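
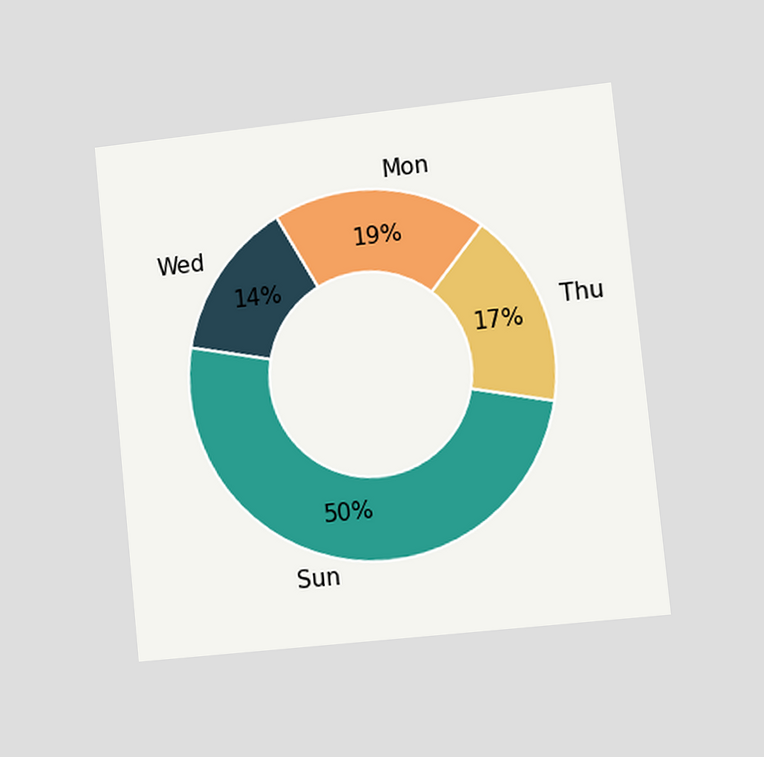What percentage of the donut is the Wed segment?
The chart is tilted about 6° counter-clockwise and viewed at a slight angle. The Wed segment takes up 14% of the ring.

14%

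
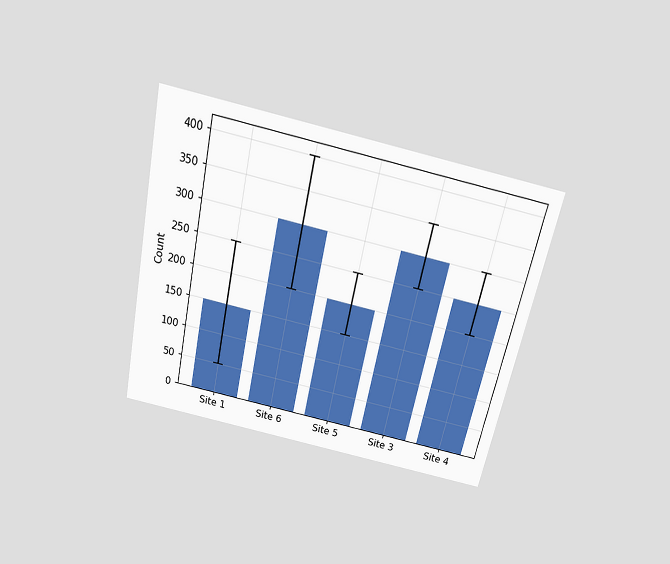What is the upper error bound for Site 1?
The chart is tilted about 12° clockwise and viewed slightly from above. The Site 1 bar's upper whisker reaches 250.

250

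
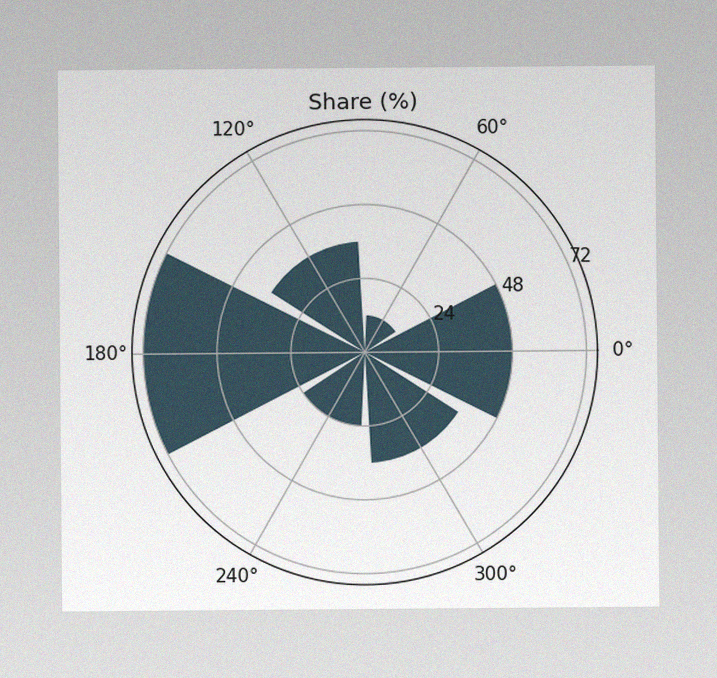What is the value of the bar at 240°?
24%

The image has some photo noise and uneven lighting. The bar at 240° reaches 24% on the radial axis.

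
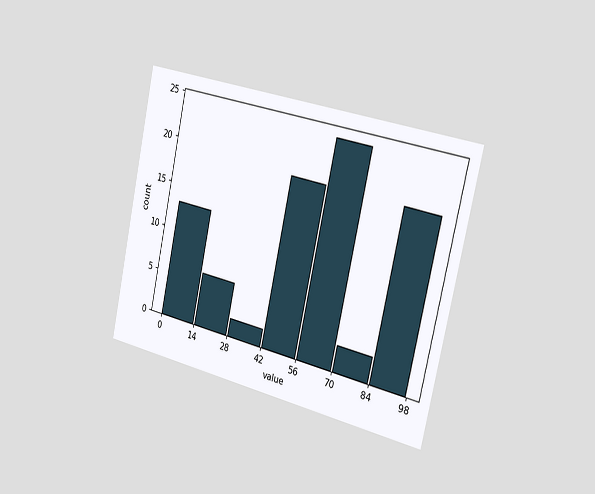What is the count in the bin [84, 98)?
The chart is tilted about 12° clockwise and viewed slightly from the right. The [84, 98) bin has height 19.

19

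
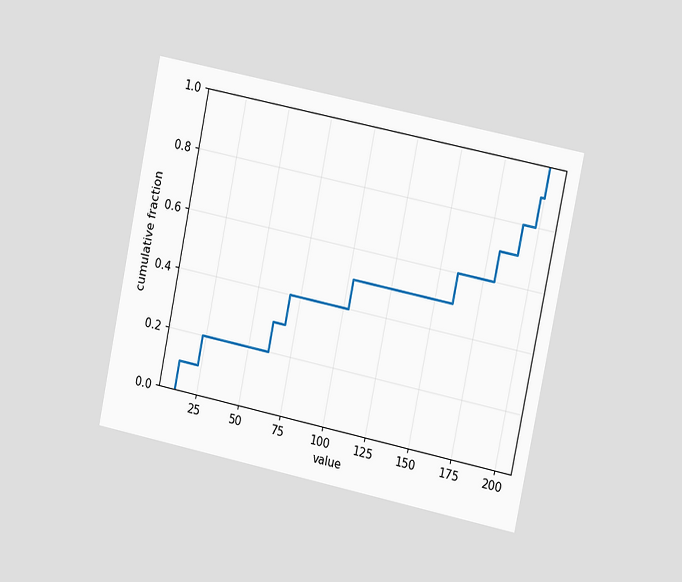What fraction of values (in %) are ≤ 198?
The chart is tilted about 12° clockwise and viewed slightly from the right. At x=198 the ECDF step is at 90%.

90%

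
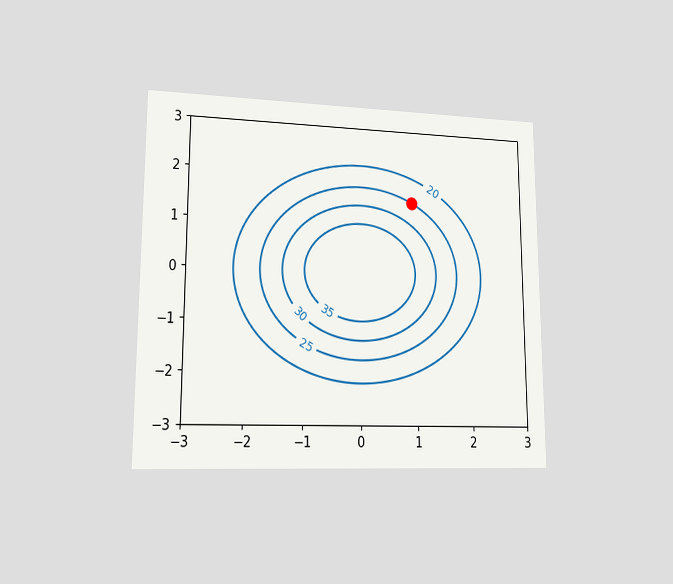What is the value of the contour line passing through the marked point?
The chart is viewed at a slight angle. The marked point sits on the contour labelled 25.

25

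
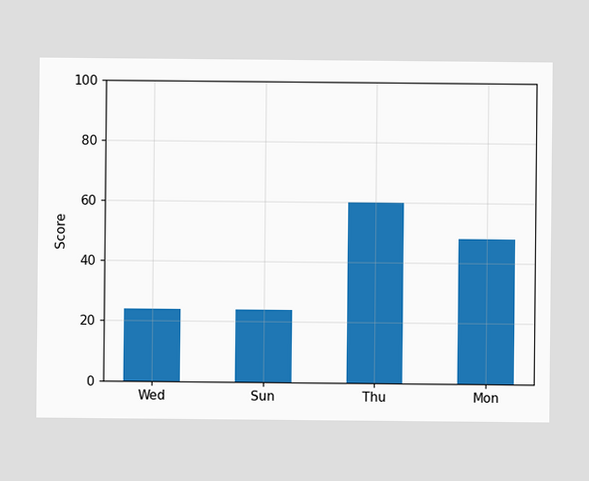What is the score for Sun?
24

Reading along the chart's y-axis, the Sun bar reaches 24.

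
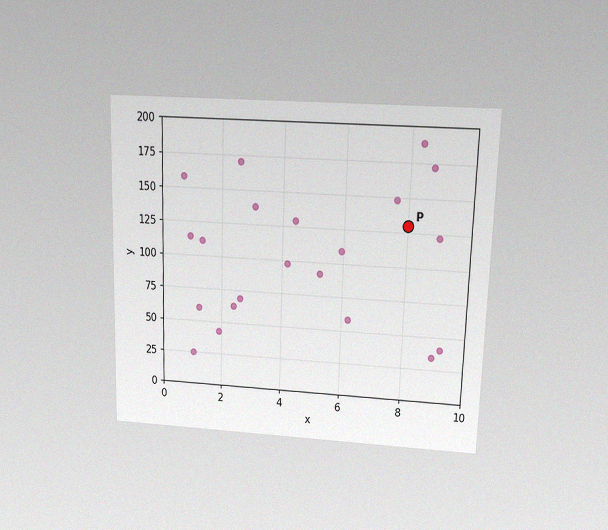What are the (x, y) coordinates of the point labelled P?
(8, 130)

The chart is viewed slightly from above, with some photo noise. Following the gridlines from P to each axis, P sits at (8, 130).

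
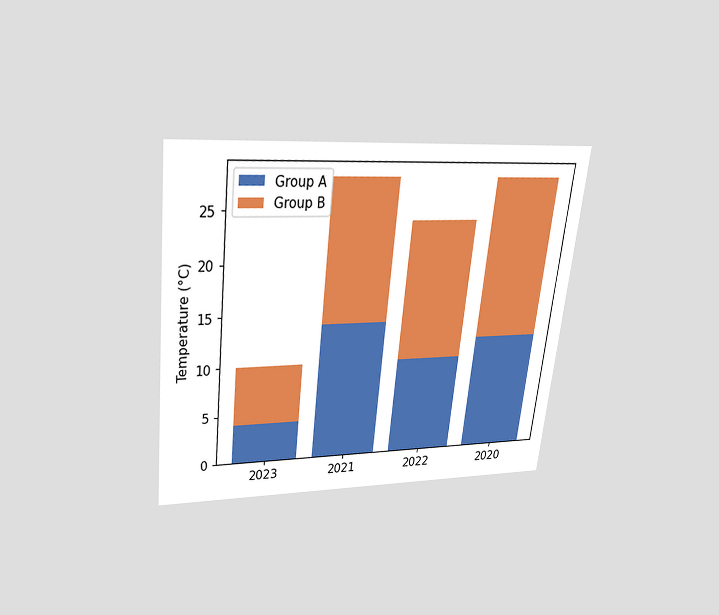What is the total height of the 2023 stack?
10°C

The chart is tilted about 6° clockwise and viewed slightly from above. The 2023 stack's top reaches 10°C on the y-axis.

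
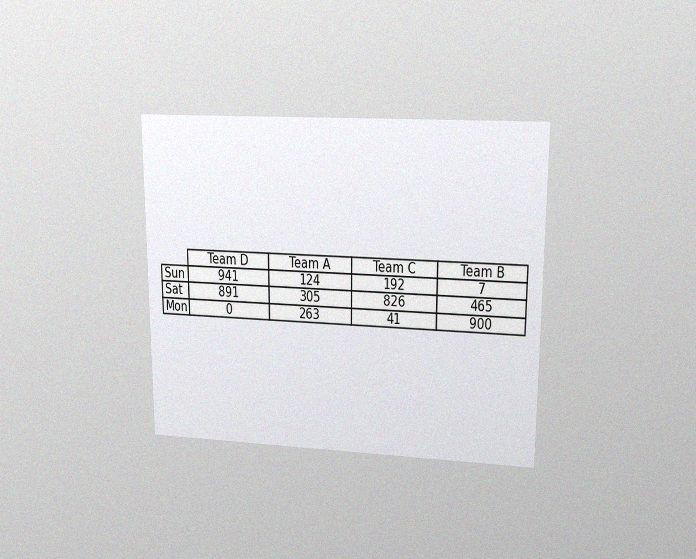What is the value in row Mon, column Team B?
The chart is viewed at a slight angle, with some photo noise. The (Mon, Team B) cell reads 900.

900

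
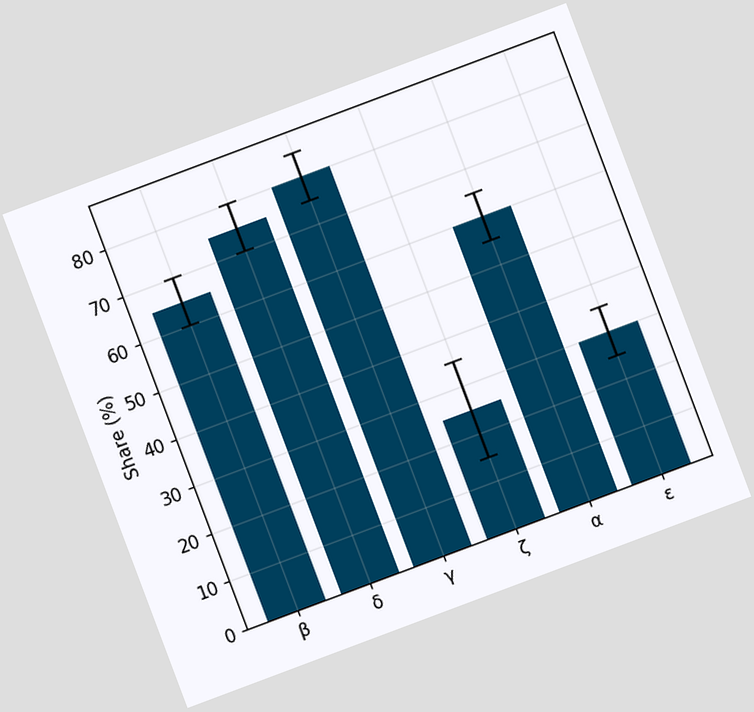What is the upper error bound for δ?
The chart is tilted about 21° counter-clockwise. The δ bar's upper whisker reaches 80%.

80%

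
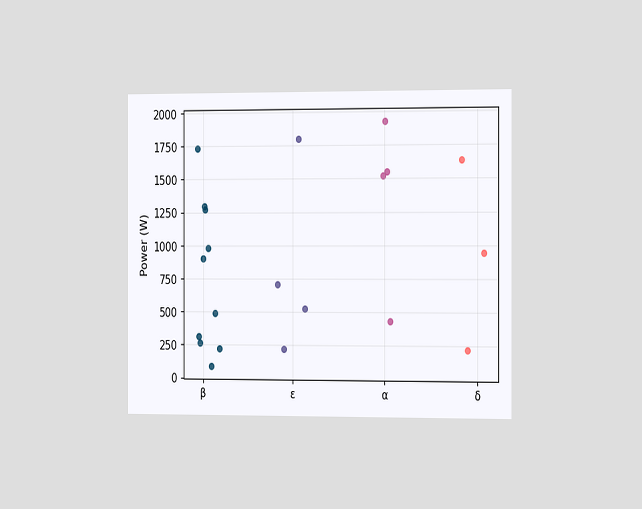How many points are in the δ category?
The chart is viewed slightly from the right. Counting the markers in the δ column gives 3.

3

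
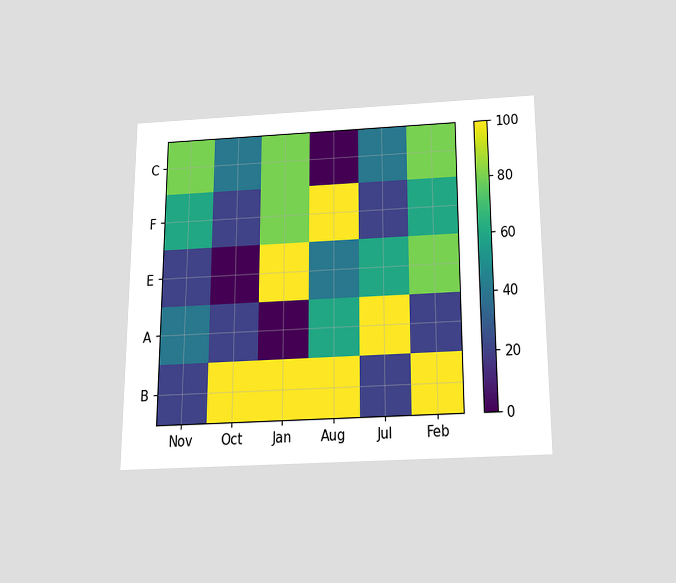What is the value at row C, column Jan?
80

The chart is viewed slightly from below. Matching cell (C, Jan) against the colorbar gives 80.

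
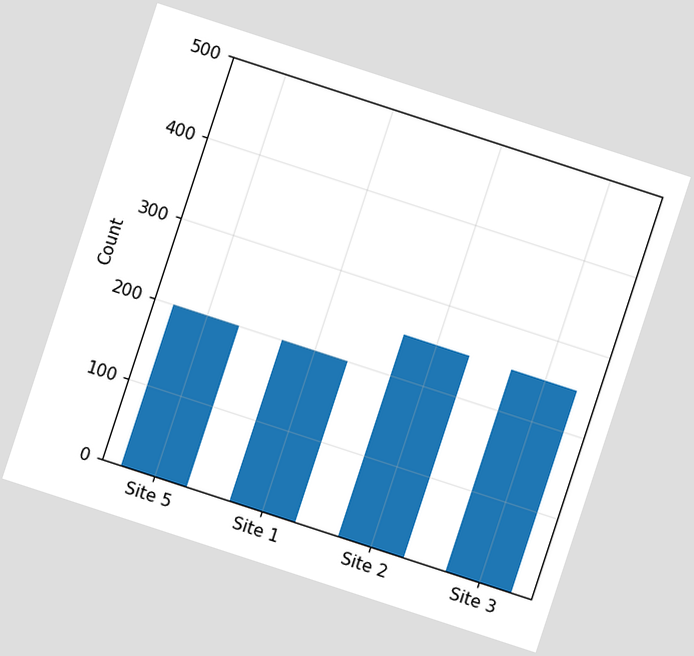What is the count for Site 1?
200

The chart is tilted about 18° clockwise. Reading along the chart's y-axis, the Site 1 bar reaches 200.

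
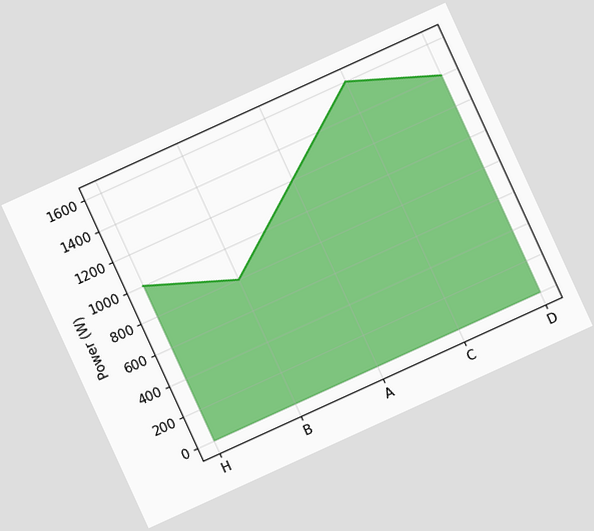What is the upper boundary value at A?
The chart is tilted about 25° counter-clockwise. At A the upper boundary is at 1200W.

1200W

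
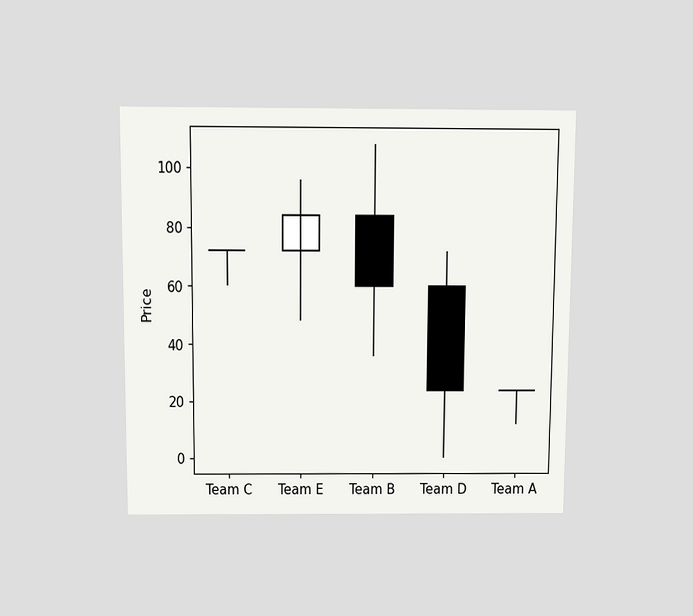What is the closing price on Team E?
The chart is viewed slightly from above. The Team E candle closes at 84.

84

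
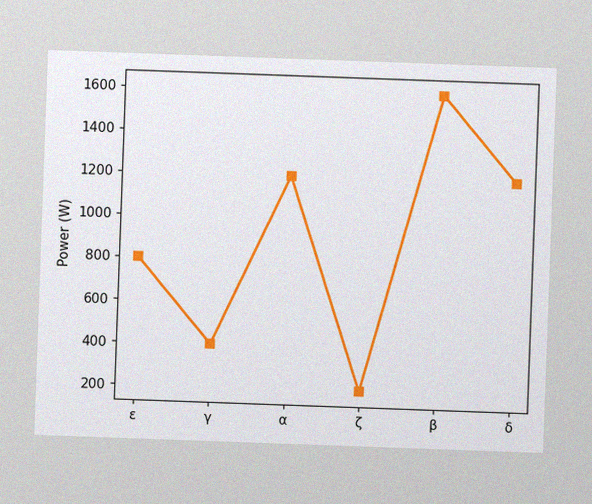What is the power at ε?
800W

The chart is tilted about 2° clockwise, with some photo noise. At ε, the line is at 800W.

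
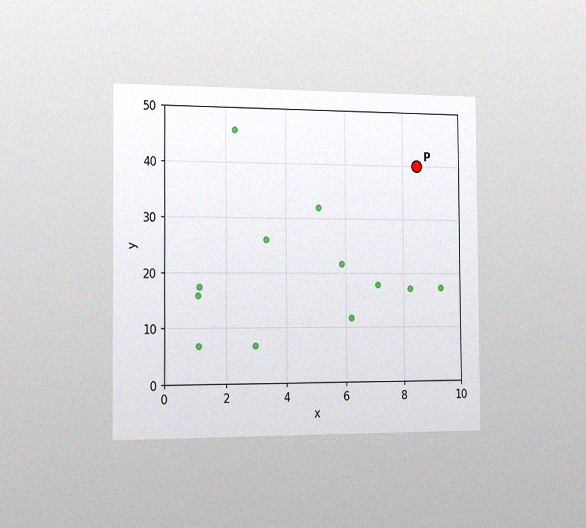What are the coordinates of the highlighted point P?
The chart is viewed slightly from the left, with some photo noise. Following the gridlines from P to each axis, P sits at (8.5, 40).

(8.5, 40)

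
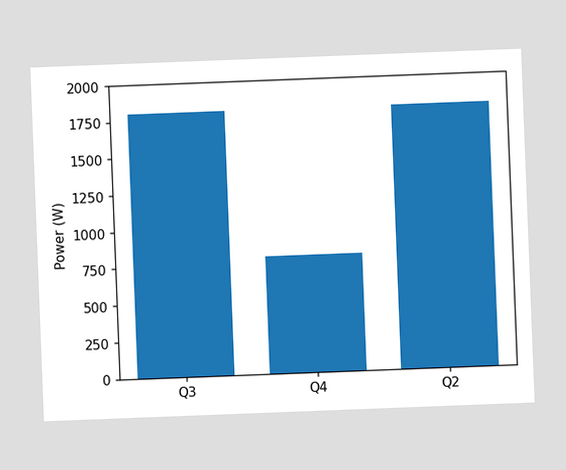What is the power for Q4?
800W

The chart is tilted about 2° counter-clockwise. Reading along the chart's y-axis, the Q4 bar reaches 800W.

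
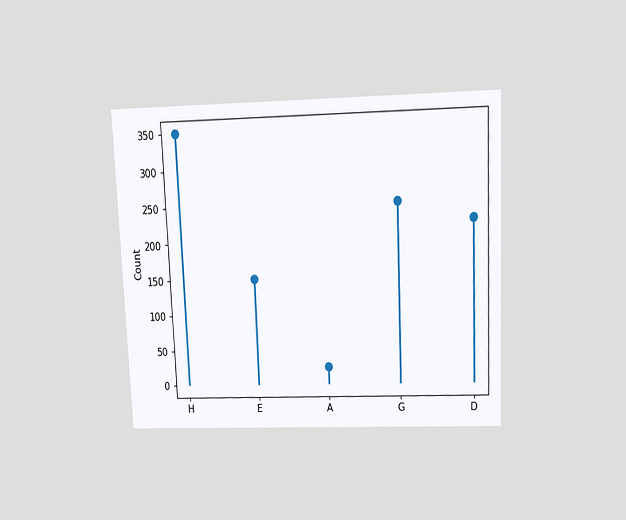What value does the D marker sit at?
The chart is tilted about 2° counter-clockwise and viewed slightly from above. The D marker sits at 225.

225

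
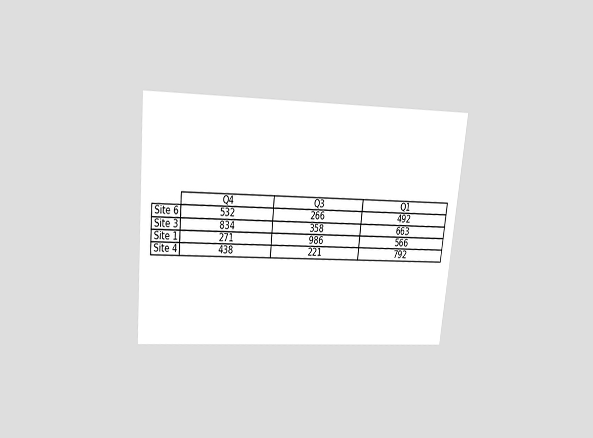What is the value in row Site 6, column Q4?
The chart is tilted about 6° clockwise and viewed slightly from above. The (Site 6, Q4) cell reads 532.

532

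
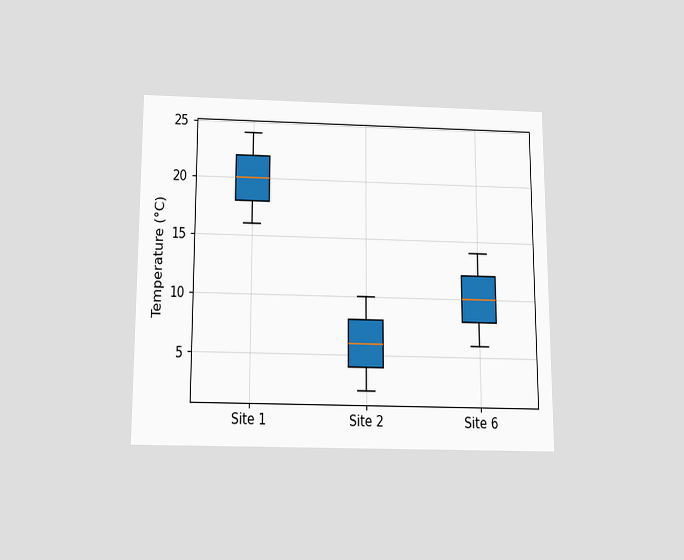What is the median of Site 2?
6°C

The chart is viewed slightly from below. The median line in the Site 2 box sits at 6°C.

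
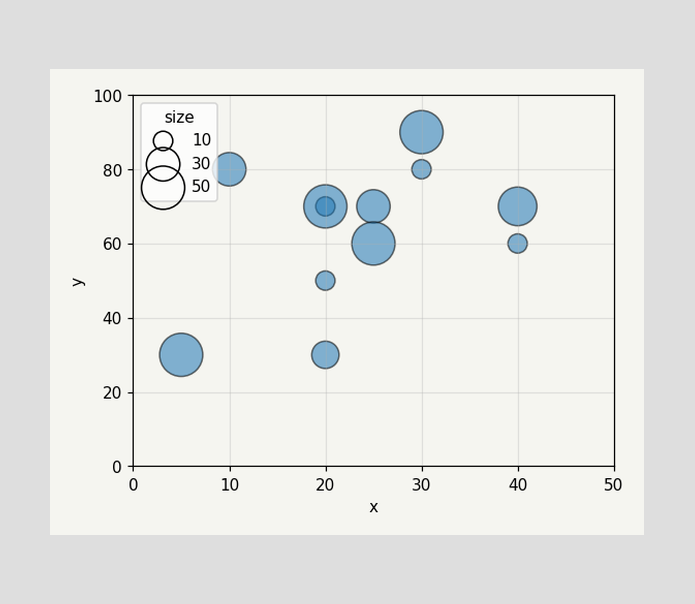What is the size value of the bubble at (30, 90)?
50

Matching the bubble at (30, 90) against the size legend gives 50.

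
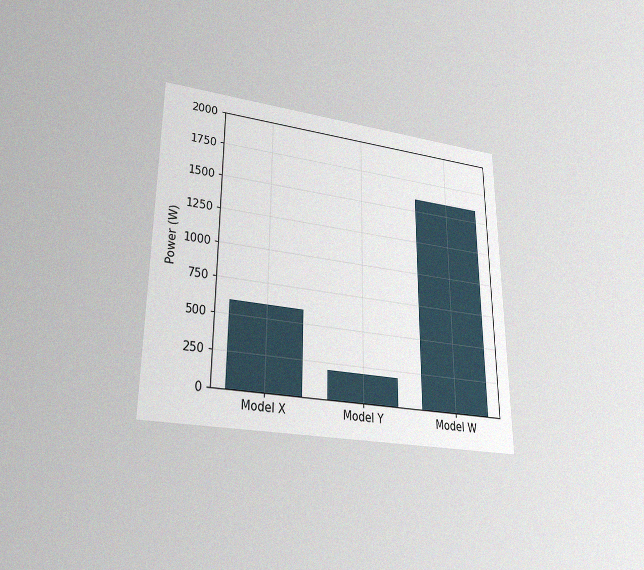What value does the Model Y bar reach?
200W

The chart is viewed at a slight angle, with some photo noise. Reading along the chart's y-axis, the Model Y bar reaches 200W.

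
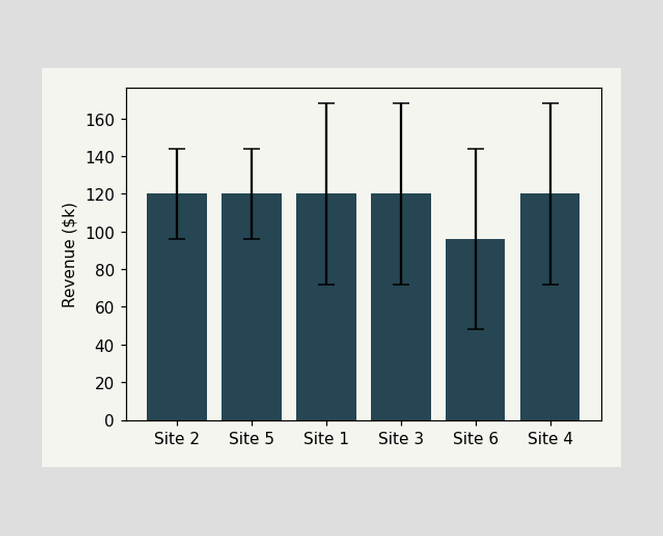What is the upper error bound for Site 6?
$144k

The Site 6 bar's upper whisker reaches $144k.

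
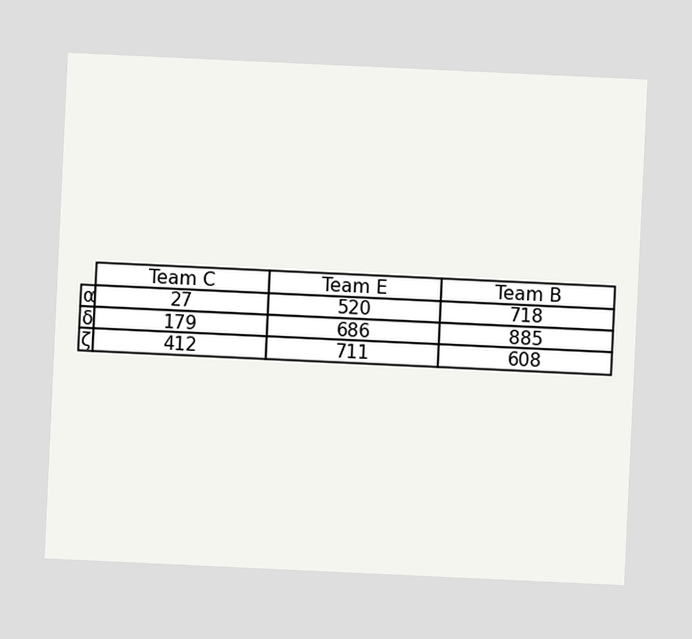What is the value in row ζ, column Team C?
The chart is tilted about 3° clockwise. The (ζ, Team C) cell reads 412.

412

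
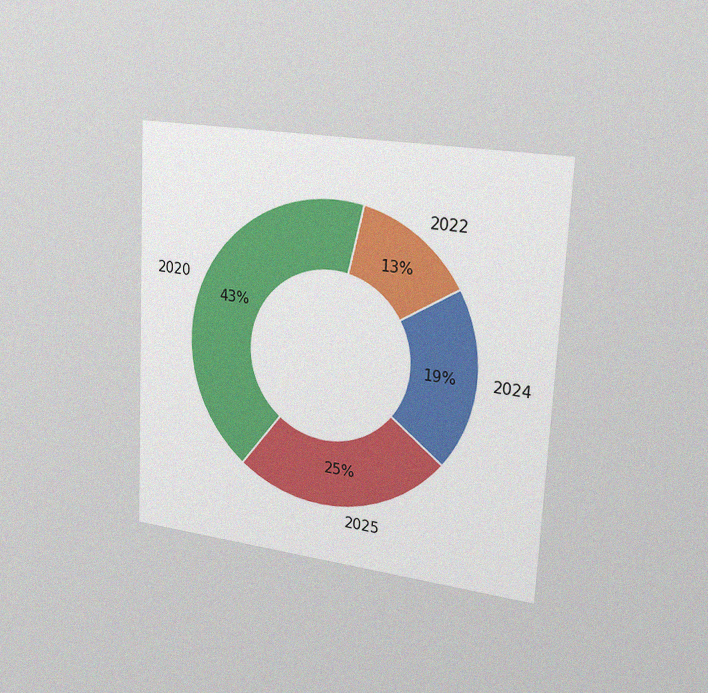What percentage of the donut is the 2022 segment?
The chart is tilted about 3° clockwise and viewed slightly from the right, with some photo noise. The 2022 segment takes up 13% of the ring.

13%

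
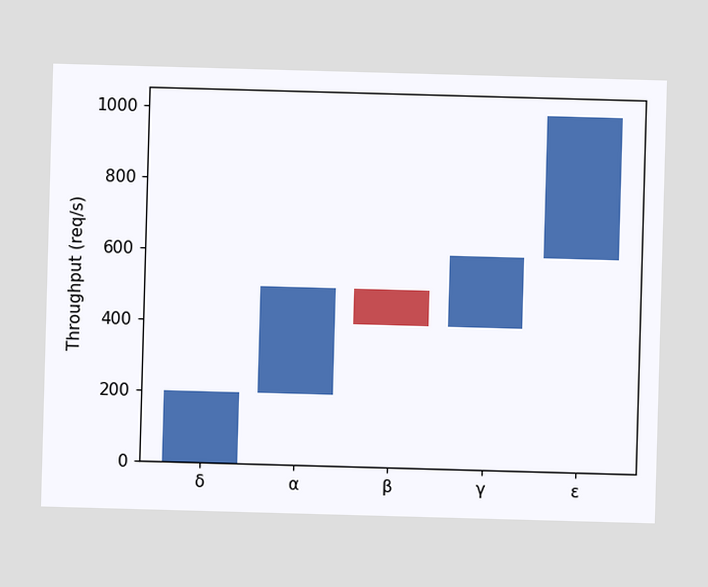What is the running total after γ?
After γ the running total reaches 600req/s.

600req/s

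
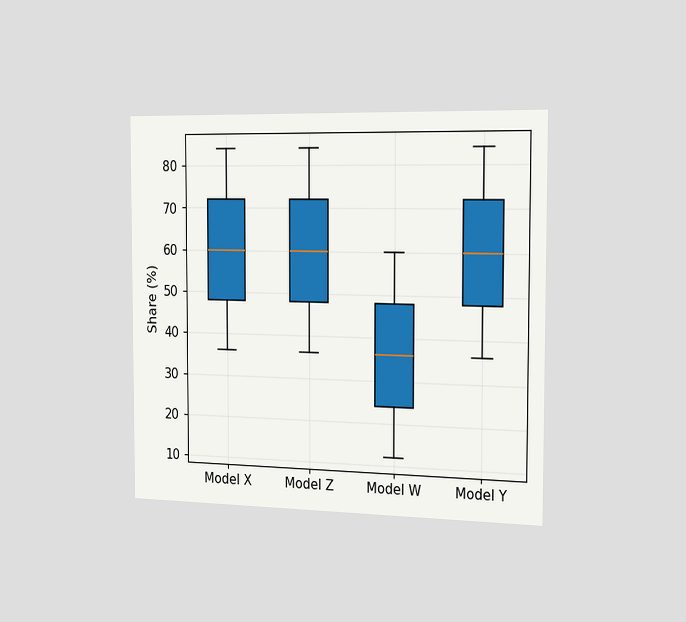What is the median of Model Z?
60%

The chart is viewed slightly from the right. The median line in the Model Z box sits at 60%.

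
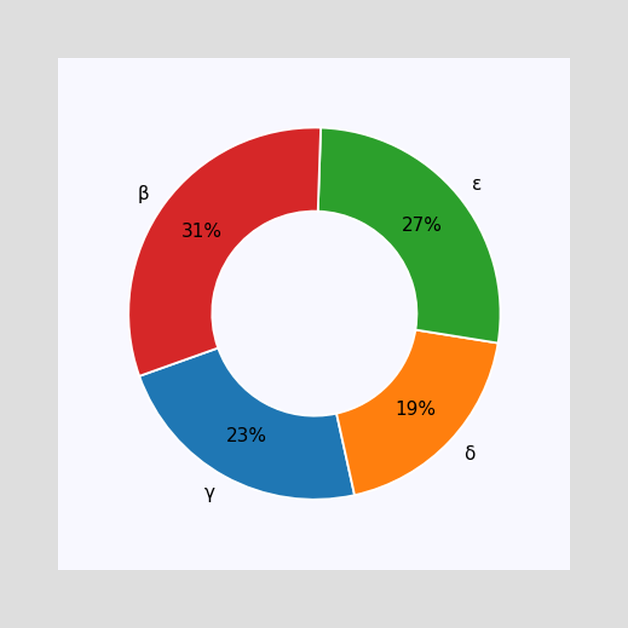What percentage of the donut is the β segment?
31%

The β segment takes up 31% of the ring.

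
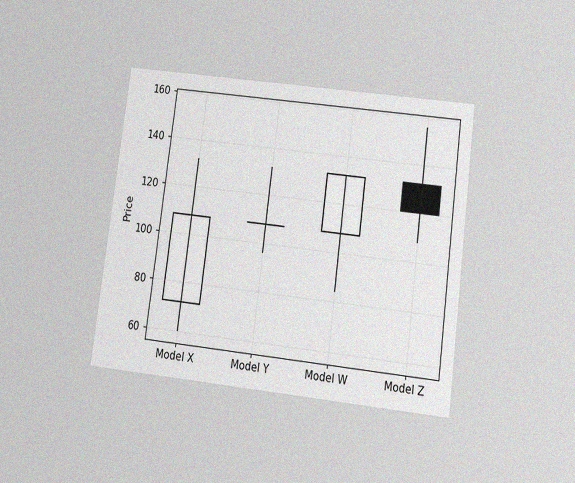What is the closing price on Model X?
The chart is tilted about 7° clockwise and viewed slightly from below, with some photo noise. The Model X candle closes at 108.

108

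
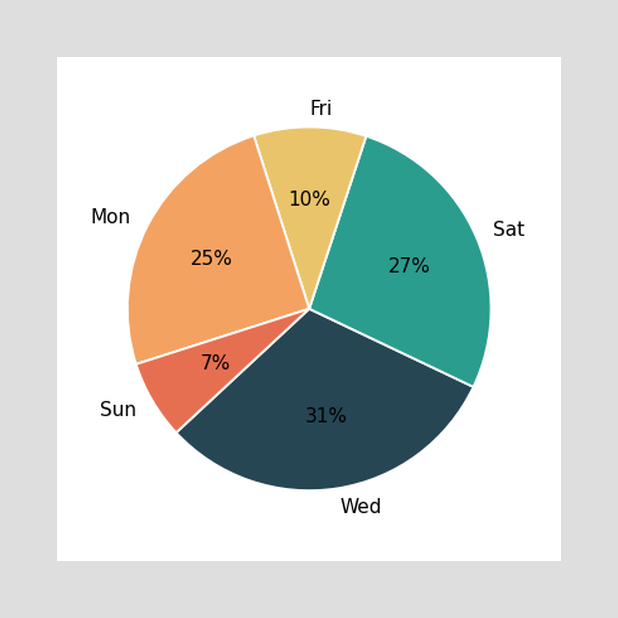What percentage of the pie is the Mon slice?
The Mon slice takes up 25% of the pie.

25%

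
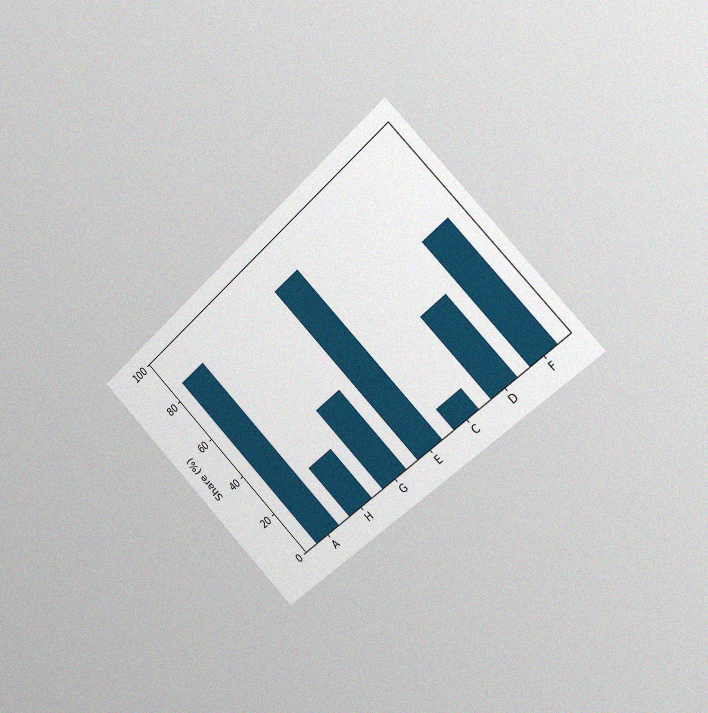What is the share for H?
The chart is tilted about 45° counter-clockwise and viewed slightly from the right, with some photo noise. Reading along the chart's y-axis, the H bar reaches 25%.

25%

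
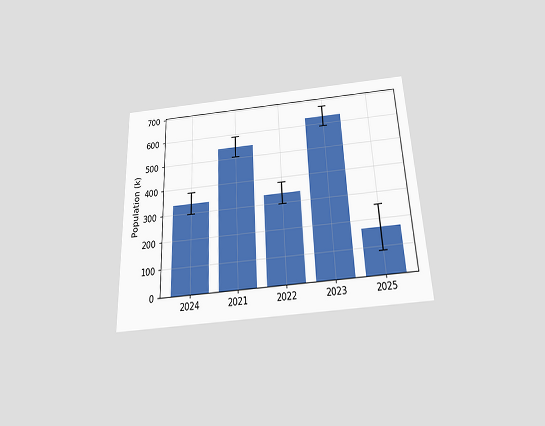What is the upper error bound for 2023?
The chart is tilted about 3° counter-clockwise and viewed slightly from below. The 2023 bar's upper whisker reaches 672k.

672k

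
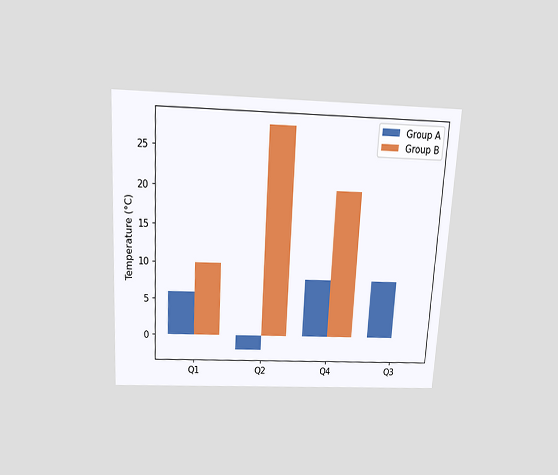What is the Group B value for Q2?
The chart is tilted about 3° clockwise and viewed slightly from above. The Group B bar at Q2 reaches 28°C on the y-axis.

28°C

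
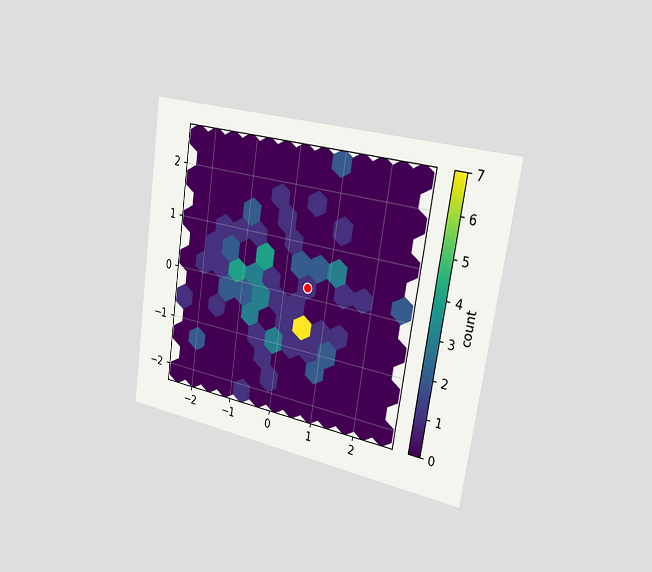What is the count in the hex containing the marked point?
1

The chart is tilted about 9° clockwise and viewed slightly from the right. The marked hex reads 1 on the colorbar.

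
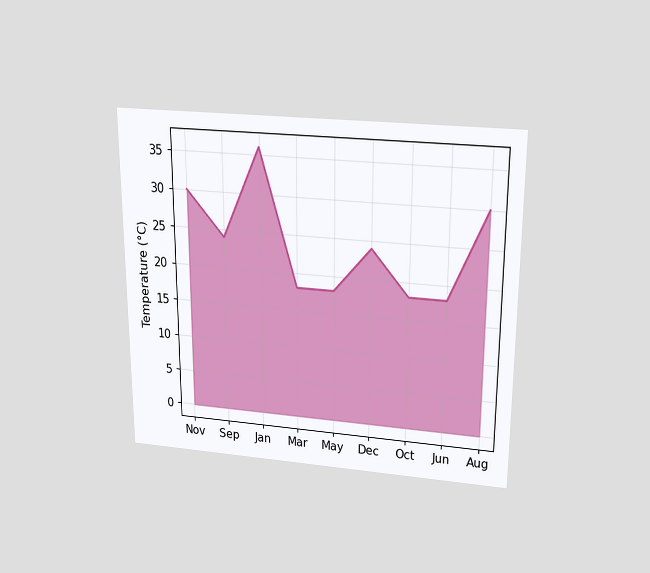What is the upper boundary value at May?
The chart is viewed slightly from above. At May the upper boundary is at 18°C.

18°C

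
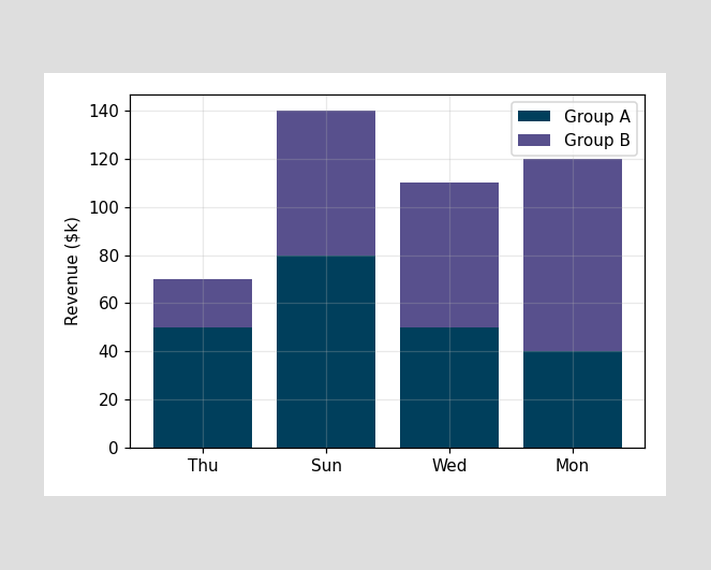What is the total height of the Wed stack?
The Wed stack's top reaches $110k on the y-axis.

$110k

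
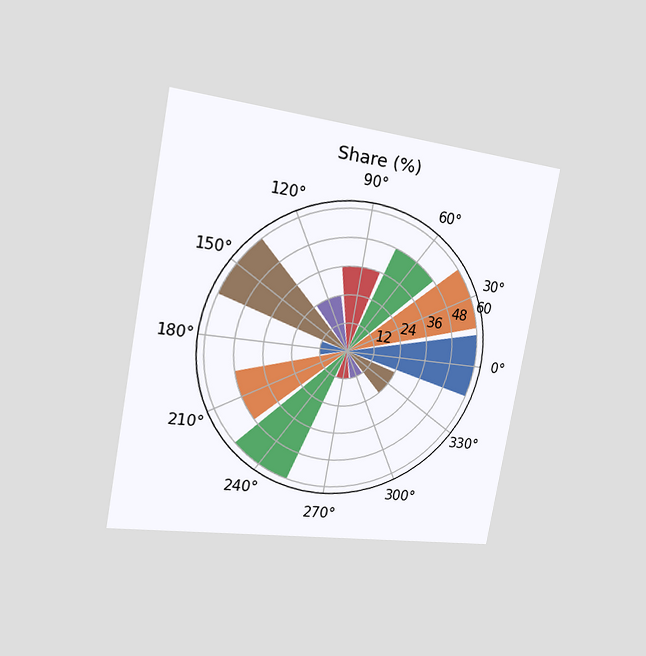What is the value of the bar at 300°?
12%

The chart is tilted about 10° clockwise and viewed slightly from the left. The bar at 300° reaches 12% on the radial axis.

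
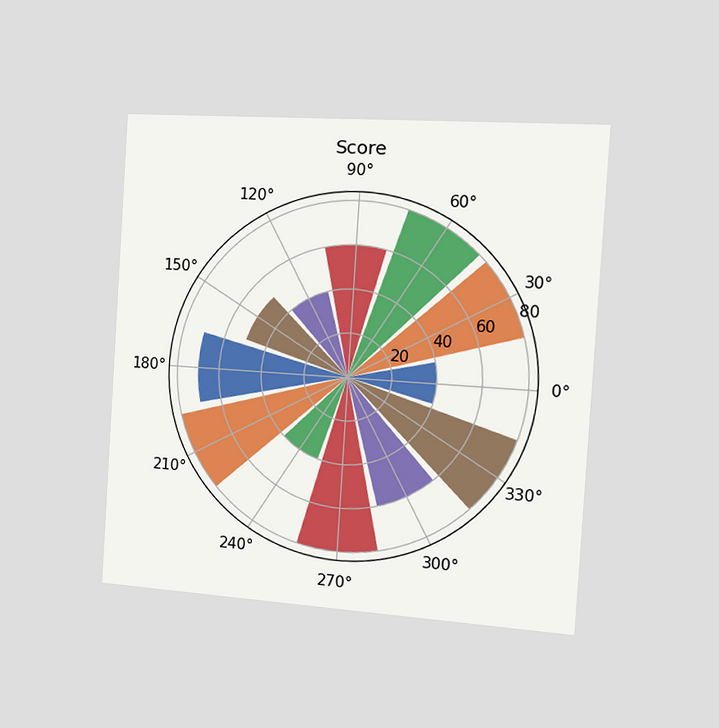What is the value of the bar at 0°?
40

The chart is tilted about 4° clockwise and viewed slightly from the right. The bar at 0° reaches 40 on the radial axis.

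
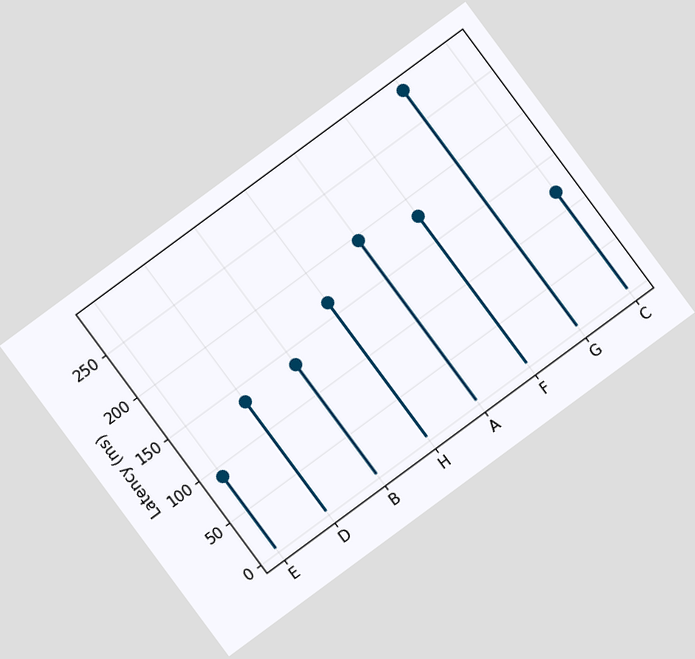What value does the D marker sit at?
The chart is tilted about 36° counter-clockwise. The D marker sits at 135ms.

135ms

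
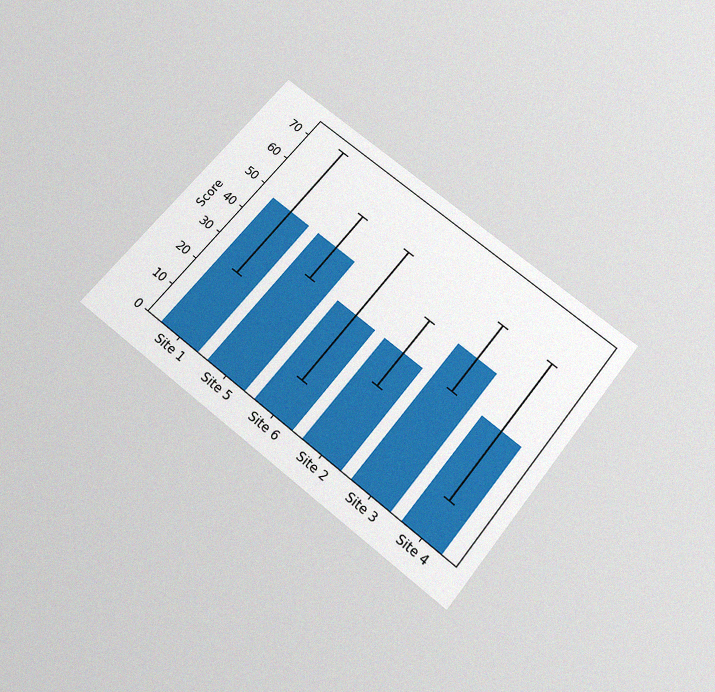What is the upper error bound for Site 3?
60

The chart is tilted about 39° clockwise and viewed slightly from below, with some photo noise. The Site 3 bar's upper whisker reaches 60.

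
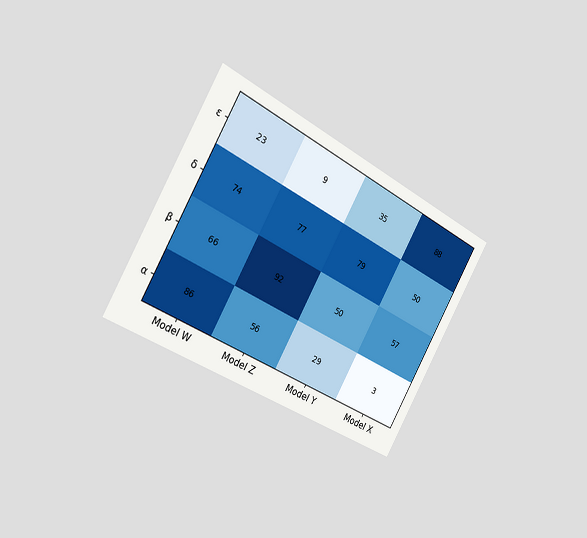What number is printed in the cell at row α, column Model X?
The chart is tilted about 29° clockwise and viewed slightly from the left. The (α, Model X) cell reads 3.

3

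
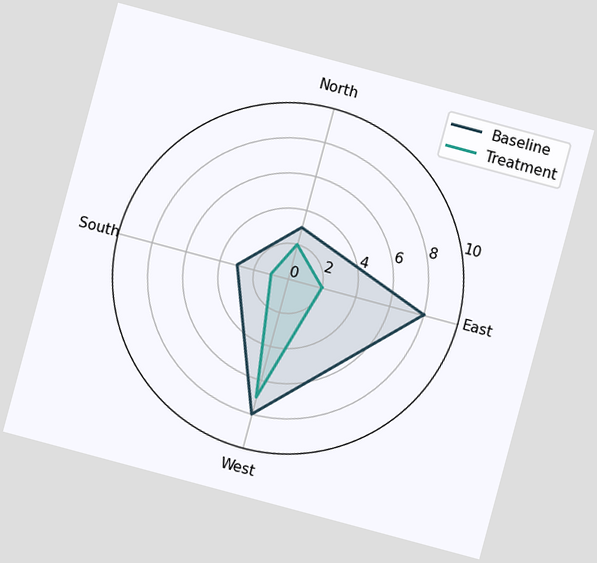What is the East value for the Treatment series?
The chart is tilted about 15° clockwise. On the East axis, Treatment reaches 2.

2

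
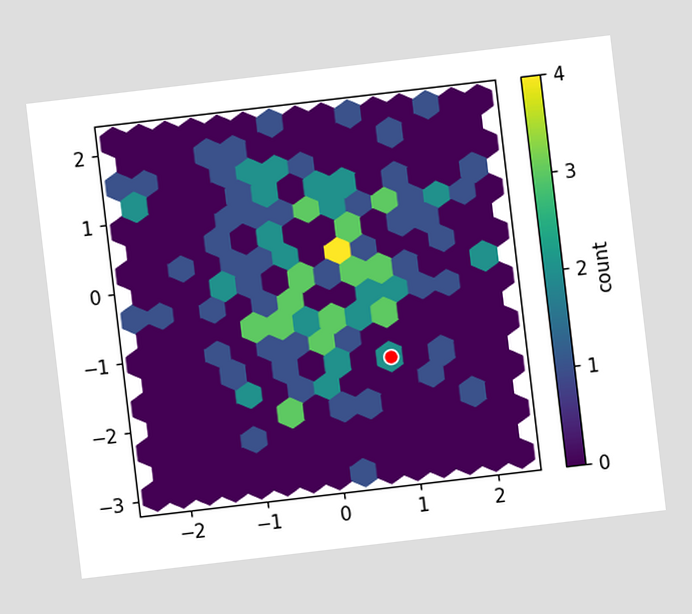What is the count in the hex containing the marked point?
The chart is tilted about 7° counter-clockwise. The marked hex reads 2 on the colorbar.

2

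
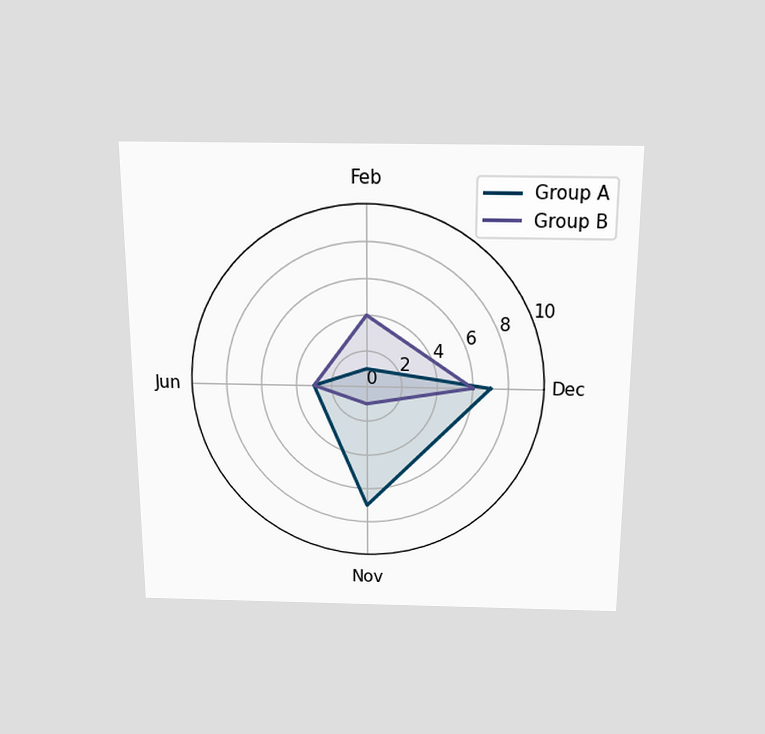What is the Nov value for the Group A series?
The chart is viewed slightly from above. On the Nov axis, Group A reaches 7.

7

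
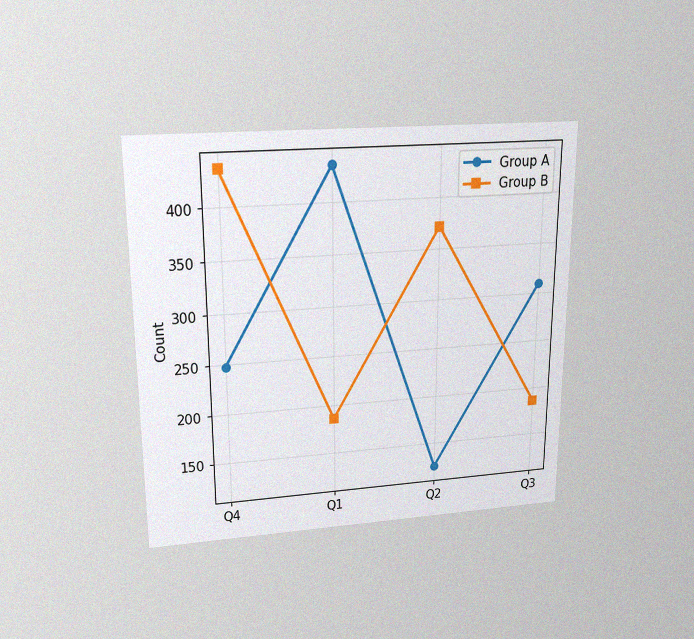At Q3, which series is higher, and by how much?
Group A, by 124

The chart is viewed slightly from above, with some photo noise. At Q3, Group A sits above the other line by 124.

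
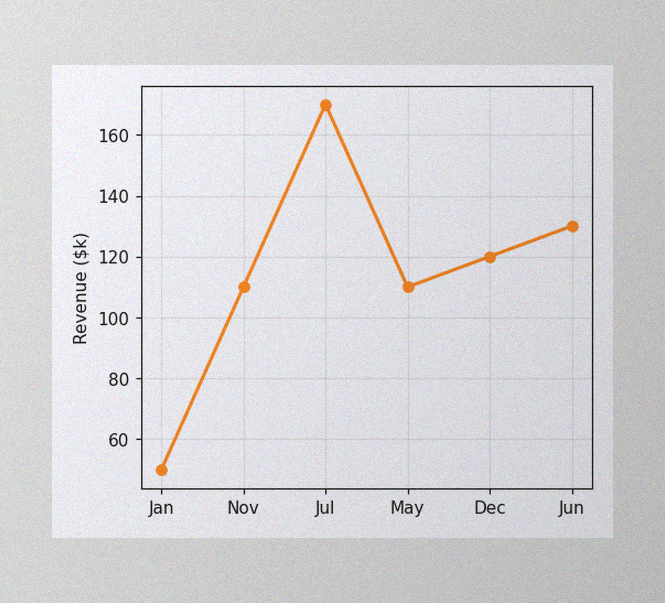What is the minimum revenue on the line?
The image has some photo noise and uneven lighting. The lowest point is at Jan, and reading across to the y-axis gives $50k.

$50k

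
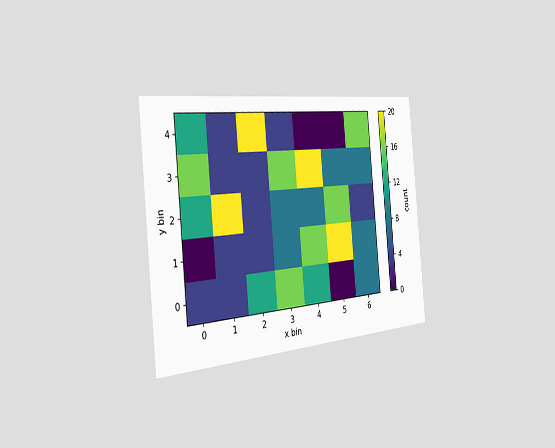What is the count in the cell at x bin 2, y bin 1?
4

The chart is tilted about 5° counter-clockwise and viewed slightly from the left. Matching the cell (2, 1) against the colorbar gives 4.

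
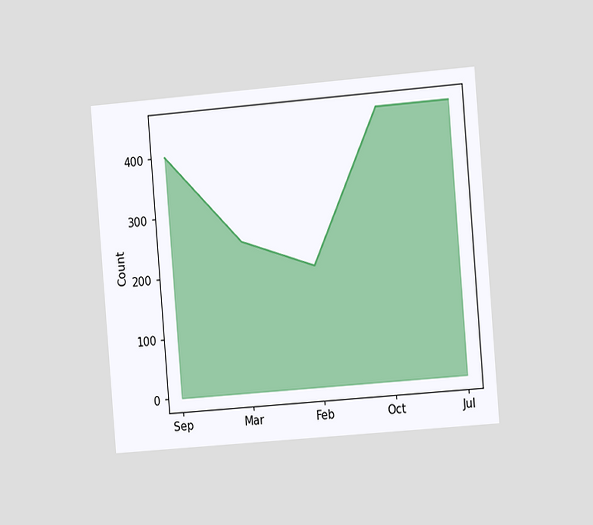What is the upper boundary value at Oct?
The chart is tilted about 5° counter-clockwise and viewed slightly from the right. At Oct the upper boundary is at 450.

450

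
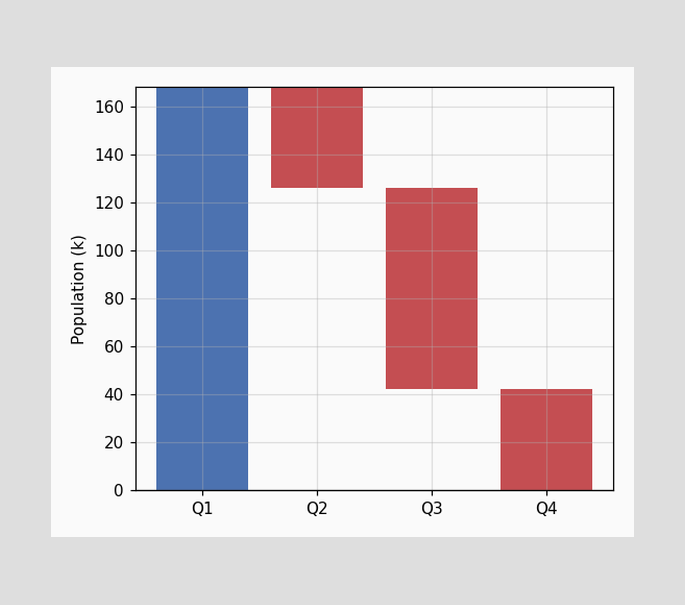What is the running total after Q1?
After Q1 the running total reaches 168k.

168k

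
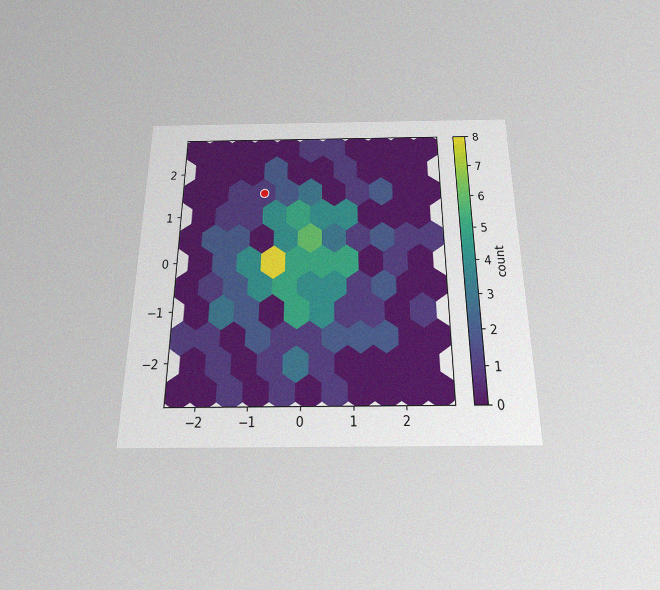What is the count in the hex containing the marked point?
1

The chart is viewed slightly from below, with some photo noise. The marked hex reads 1 on the colorbar.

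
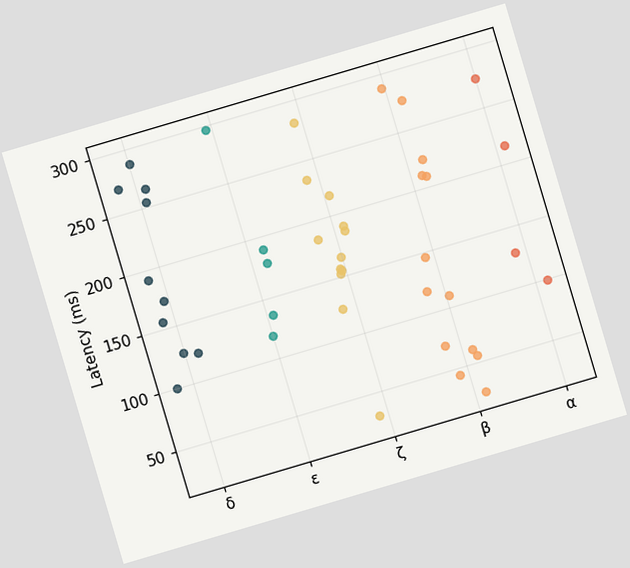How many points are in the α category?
The chart is tilted about 17° counter-clockwise. Counting the markers in the α column gives 4.

4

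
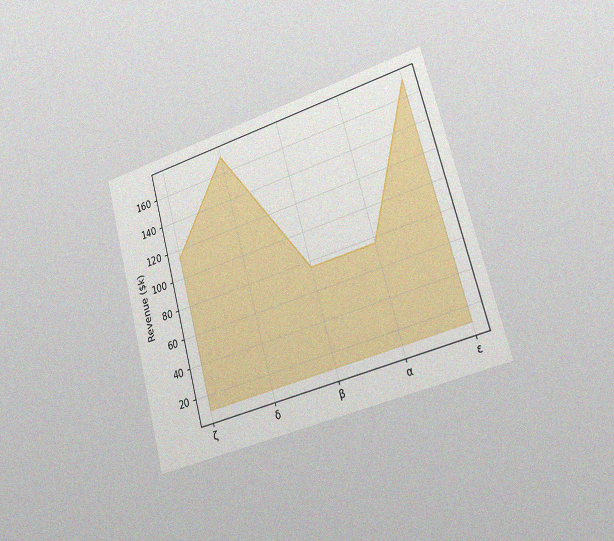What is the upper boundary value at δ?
The chart is tilted about 15° counter-clockwise and viewed slightly from the right, with some photo noise. At δ the upper boundary is at $171k.

$171k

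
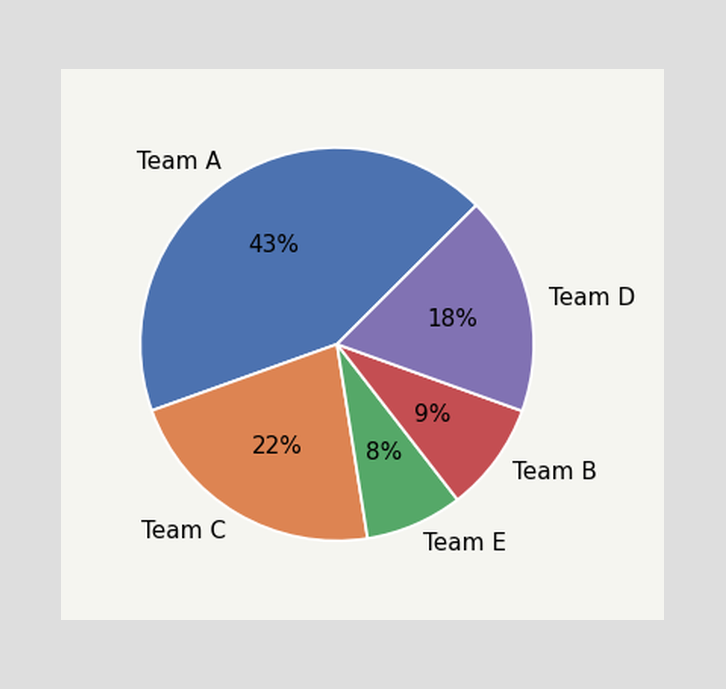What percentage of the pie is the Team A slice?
43%

The Team A slice takes up 43% of the pie.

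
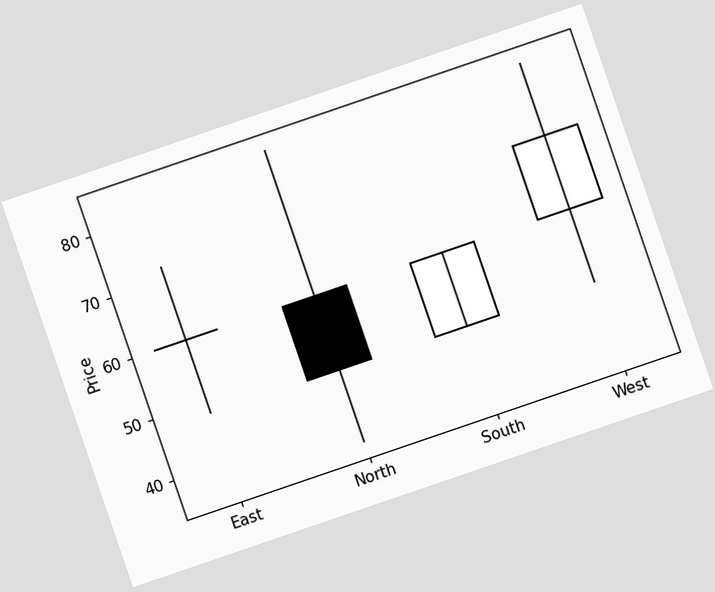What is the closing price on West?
The chart is tilted about 19° counter-clockwise. The West candle closes at 72.

72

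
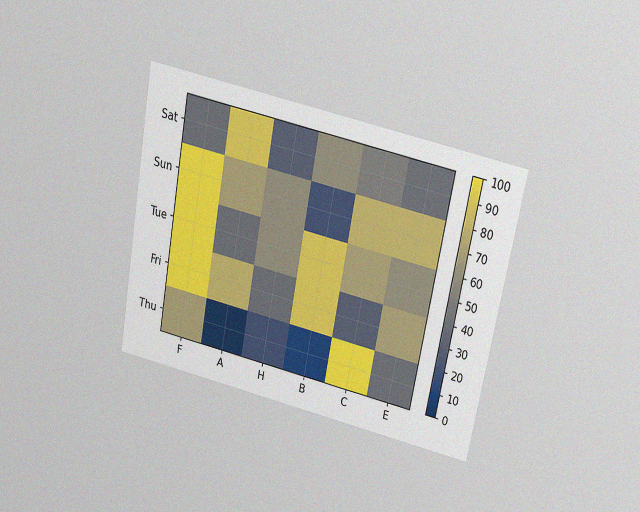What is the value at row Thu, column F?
The chart is tilted about 11° clockwise and viewed slightly from above, with some photo noise. Matching cell (Thu, F) against the colorbar gives 70.

70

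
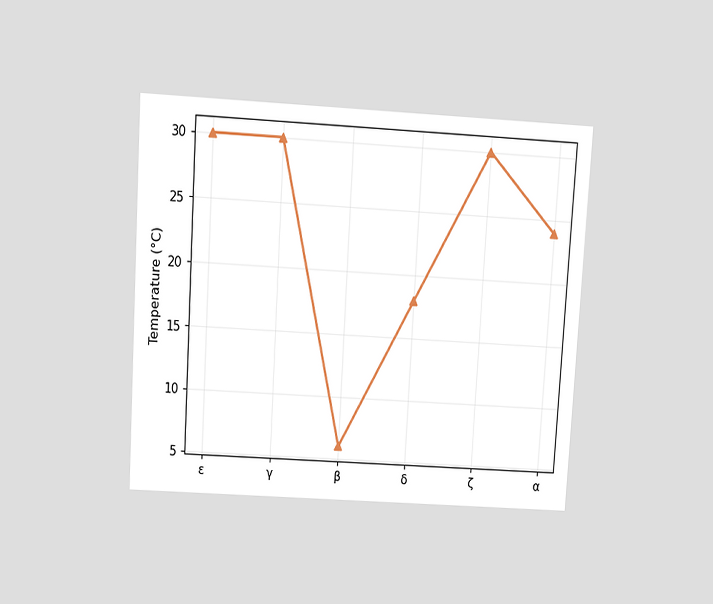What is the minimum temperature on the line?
6°C

The chart is tilted about 3° clockwise and viewed slightly from above. The lowest point is at β, and reading across to the y-axis gives 6°C.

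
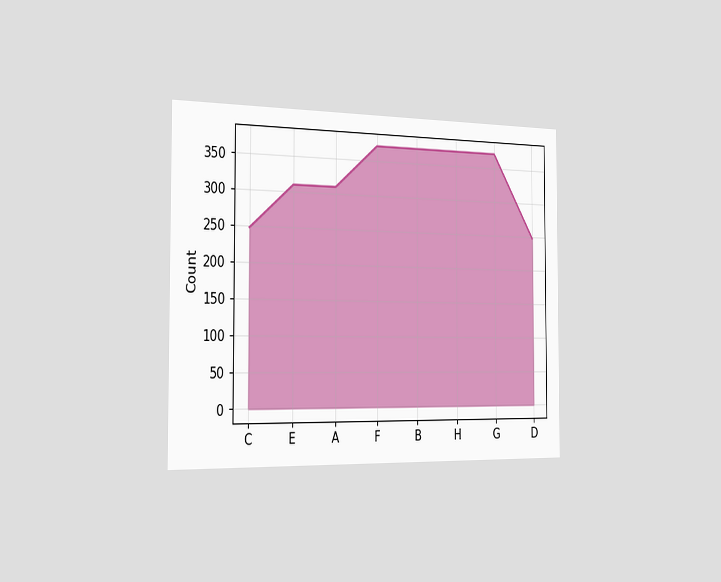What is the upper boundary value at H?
372

The chart is viewed slightly from the left. At H the upper boundary is at 372.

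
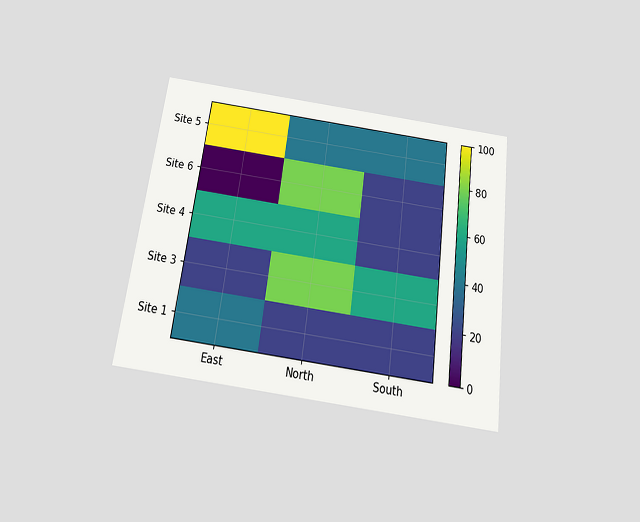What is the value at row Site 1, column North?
The chart is tilted about 7° clockwise and viewed slightly from below. Matching cell (Site 1, North) against the colorbar gives 20.

20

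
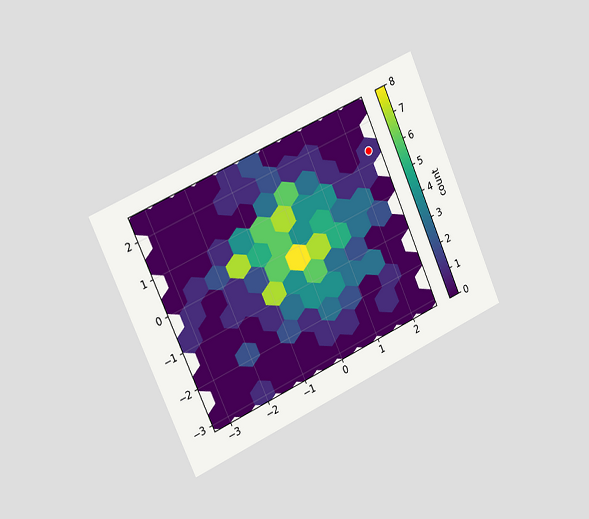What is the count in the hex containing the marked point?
1

The chart is tilted about 24° counter-clockwise and viewed slightly from the left. The marked hex reads 1 on the colorbar.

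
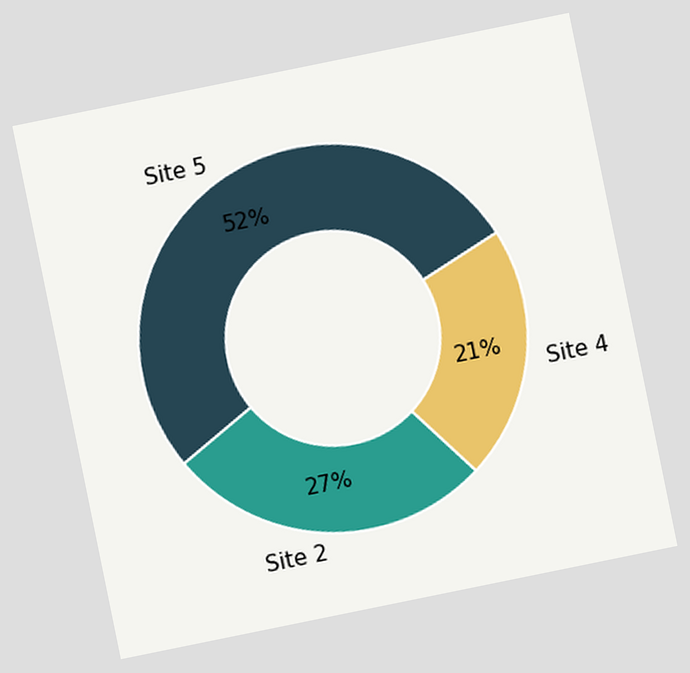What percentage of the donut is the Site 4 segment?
The chart is tilted about 12° counter-clockwise. The Site 4 segment takes up 21% of the ring.

21%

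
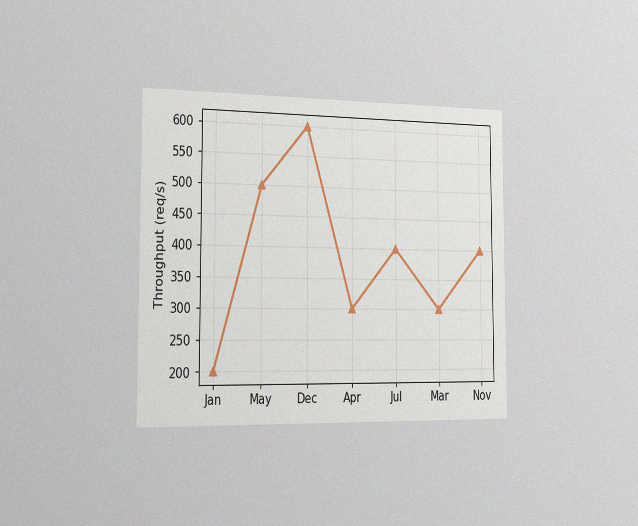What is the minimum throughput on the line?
The chart is viewed slightly from the left, with some photo noise. The lowest point is at Jan, and reading across to the y-axis gives 200req/s.

200req/s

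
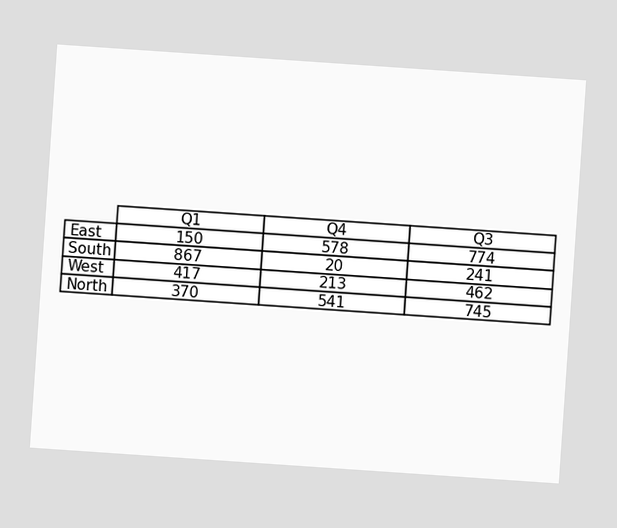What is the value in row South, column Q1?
867

The chart is tilted about 4° clockwise. The (South, Q1) cell reads 867.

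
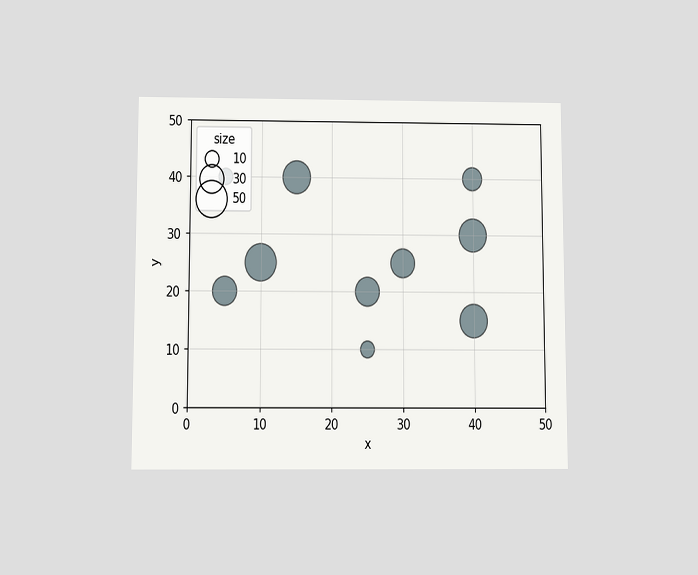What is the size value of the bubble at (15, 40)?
40

The chart is viewed slightly from below. Matching the bubble at (15, 40) against the size legend gives 40.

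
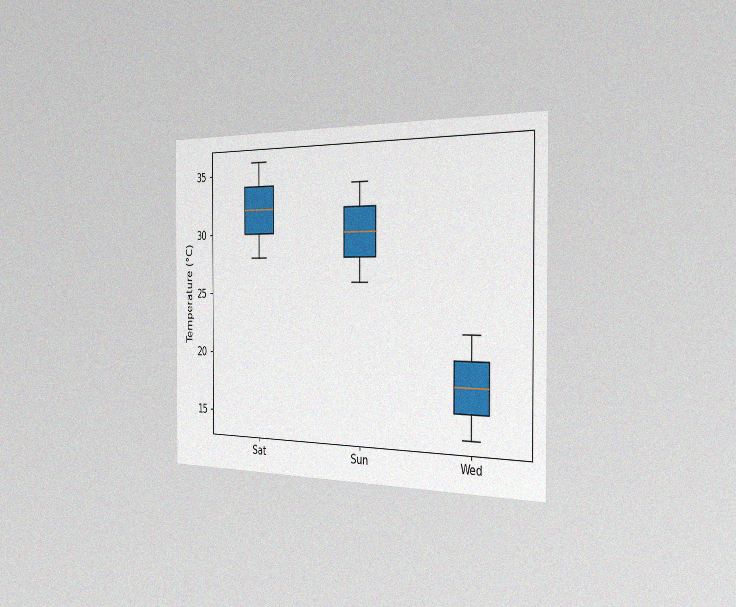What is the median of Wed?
18°C

The chart is viewed slightly from the right, with some photo noise. The median line in the Wed box sits at 18°C.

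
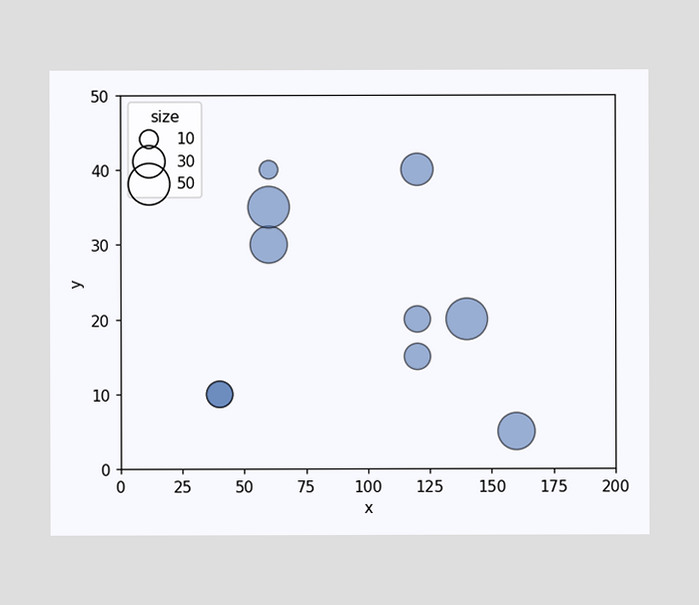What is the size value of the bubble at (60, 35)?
Matching the bubble at (60, 35) against the size legend gives 50.

50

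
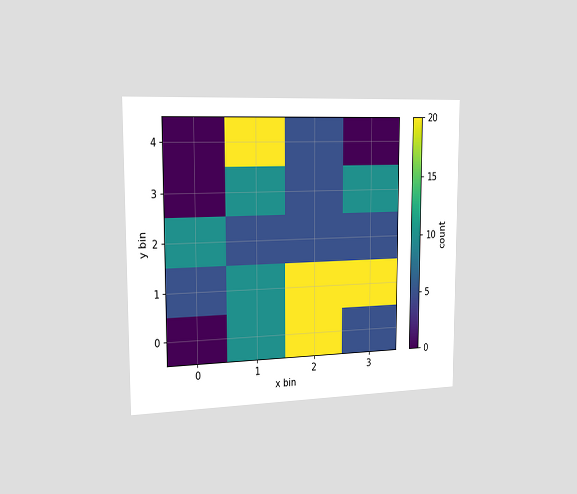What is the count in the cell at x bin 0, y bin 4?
0

The chart is viewed slightly from the left. Matching the cell (0, 4) against the colorbar gives 0.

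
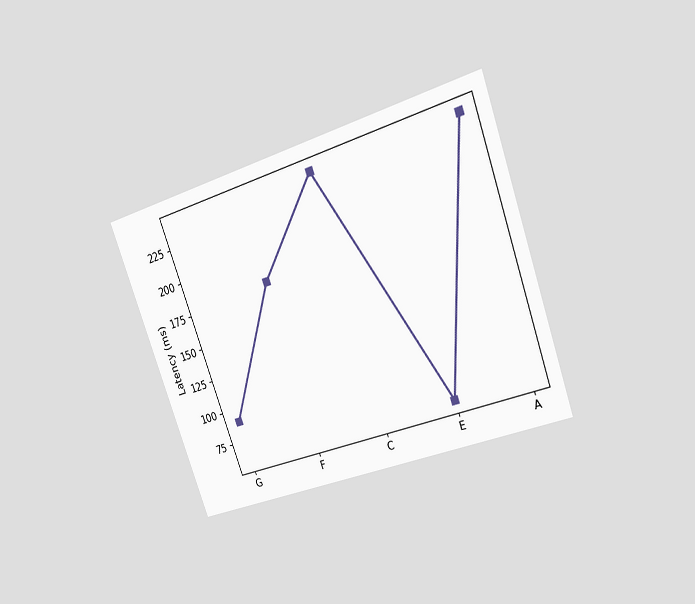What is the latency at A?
240ms

The chart is tilted about 20° counter-clockwise and viewed at a slight angle. At A, the line is at 240ms.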